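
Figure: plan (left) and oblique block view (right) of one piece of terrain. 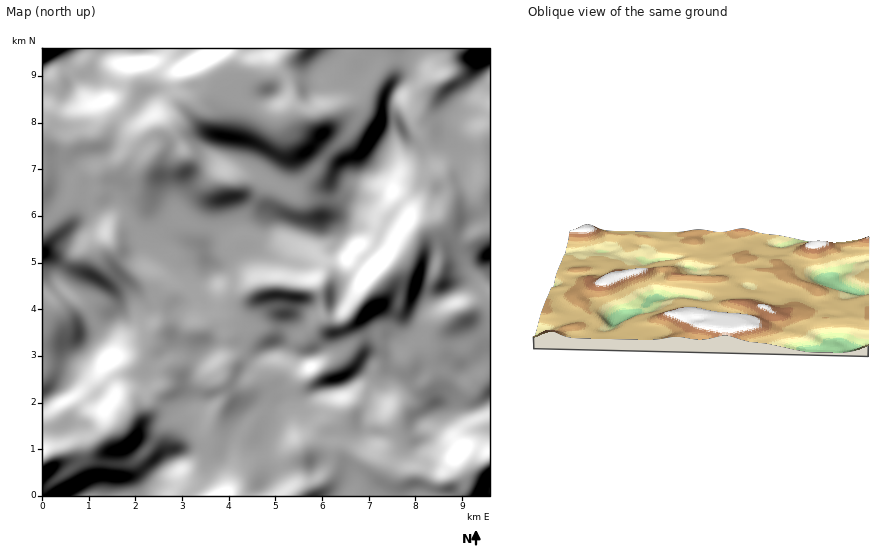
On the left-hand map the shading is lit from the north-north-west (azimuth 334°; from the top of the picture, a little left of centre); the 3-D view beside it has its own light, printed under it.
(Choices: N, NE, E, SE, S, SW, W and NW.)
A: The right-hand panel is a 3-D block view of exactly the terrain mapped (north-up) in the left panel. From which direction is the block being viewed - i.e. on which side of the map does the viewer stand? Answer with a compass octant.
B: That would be N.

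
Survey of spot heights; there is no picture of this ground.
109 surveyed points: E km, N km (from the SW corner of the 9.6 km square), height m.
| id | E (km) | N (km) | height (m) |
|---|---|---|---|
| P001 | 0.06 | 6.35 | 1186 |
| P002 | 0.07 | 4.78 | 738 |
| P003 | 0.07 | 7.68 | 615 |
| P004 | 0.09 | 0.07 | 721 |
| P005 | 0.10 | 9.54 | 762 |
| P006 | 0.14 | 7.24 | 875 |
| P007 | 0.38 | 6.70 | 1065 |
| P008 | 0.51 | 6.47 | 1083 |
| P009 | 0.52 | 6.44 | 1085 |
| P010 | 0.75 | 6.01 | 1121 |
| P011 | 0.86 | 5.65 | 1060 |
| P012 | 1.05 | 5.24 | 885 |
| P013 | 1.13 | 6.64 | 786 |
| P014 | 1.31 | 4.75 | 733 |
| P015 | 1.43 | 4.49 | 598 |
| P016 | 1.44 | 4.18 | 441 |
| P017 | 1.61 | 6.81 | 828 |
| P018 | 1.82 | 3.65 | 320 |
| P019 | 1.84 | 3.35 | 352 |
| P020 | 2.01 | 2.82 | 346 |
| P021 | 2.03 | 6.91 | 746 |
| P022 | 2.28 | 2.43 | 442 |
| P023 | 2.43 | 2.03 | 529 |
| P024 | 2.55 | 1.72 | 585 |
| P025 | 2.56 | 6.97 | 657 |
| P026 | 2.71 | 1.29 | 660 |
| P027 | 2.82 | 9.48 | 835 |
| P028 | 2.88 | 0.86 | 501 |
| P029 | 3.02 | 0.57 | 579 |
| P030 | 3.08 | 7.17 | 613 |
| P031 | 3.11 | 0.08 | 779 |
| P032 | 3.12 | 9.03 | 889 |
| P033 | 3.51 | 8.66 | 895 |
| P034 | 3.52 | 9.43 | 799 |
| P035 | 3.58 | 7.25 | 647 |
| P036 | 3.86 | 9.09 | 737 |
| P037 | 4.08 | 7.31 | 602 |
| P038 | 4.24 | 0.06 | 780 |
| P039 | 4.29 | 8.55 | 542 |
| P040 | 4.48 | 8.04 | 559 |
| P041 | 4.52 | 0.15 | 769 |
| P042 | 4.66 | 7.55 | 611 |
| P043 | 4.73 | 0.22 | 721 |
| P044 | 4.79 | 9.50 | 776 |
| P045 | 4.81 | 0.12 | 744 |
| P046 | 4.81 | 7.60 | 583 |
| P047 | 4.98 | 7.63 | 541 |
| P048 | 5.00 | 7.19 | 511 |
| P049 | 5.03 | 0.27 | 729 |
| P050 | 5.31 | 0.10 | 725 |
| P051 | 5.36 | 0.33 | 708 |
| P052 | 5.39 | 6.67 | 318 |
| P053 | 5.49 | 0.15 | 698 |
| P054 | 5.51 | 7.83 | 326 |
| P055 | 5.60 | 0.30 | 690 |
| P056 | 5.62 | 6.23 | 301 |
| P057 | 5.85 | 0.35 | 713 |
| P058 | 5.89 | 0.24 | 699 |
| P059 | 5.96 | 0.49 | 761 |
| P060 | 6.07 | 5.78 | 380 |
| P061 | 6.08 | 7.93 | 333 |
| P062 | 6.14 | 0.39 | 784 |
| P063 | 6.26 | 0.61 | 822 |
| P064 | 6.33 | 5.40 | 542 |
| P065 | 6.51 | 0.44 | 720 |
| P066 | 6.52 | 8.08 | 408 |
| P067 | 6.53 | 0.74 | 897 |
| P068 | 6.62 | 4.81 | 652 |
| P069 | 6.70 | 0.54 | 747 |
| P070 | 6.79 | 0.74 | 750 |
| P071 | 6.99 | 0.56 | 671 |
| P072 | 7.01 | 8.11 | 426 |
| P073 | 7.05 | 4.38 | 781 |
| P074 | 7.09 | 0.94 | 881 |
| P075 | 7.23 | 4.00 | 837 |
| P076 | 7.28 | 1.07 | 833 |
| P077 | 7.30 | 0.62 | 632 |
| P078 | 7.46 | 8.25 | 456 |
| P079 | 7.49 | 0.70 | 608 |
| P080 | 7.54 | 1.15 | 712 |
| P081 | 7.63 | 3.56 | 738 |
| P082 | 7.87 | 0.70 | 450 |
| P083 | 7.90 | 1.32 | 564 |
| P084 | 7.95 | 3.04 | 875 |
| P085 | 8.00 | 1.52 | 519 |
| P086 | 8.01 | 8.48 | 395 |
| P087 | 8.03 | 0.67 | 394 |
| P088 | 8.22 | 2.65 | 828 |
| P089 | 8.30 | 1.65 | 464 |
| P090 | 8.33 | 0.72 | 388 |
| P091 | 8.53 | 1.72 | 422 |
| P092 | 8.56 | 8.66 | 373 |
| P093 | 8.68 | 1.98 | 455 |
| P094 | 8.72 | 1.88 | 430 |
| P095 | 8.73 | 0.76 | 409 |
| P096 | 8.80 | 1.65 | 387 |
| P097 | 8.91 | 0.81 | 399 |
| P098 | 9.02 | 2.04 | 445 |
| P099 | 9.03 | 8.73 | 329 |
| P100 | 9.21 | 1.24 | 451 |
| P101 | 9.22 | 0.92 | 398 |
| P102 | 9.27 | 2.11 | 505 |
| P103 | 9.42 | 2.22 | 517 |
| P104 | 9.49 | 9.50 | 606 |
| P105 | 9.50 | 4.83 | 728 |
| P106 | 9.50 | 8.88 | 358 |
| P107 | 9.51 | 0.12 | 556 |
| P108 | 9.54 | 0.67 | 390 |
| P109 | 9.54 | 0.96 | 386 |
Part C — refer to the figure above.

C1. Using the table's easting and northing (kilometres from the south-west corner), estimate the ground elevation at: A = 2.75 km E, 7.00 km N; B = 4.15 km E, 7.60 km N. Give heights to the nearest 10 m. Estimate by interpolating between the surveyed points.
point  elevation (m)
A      630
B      630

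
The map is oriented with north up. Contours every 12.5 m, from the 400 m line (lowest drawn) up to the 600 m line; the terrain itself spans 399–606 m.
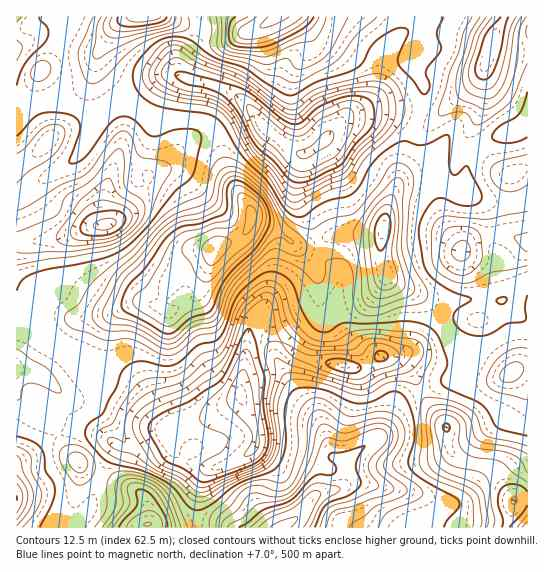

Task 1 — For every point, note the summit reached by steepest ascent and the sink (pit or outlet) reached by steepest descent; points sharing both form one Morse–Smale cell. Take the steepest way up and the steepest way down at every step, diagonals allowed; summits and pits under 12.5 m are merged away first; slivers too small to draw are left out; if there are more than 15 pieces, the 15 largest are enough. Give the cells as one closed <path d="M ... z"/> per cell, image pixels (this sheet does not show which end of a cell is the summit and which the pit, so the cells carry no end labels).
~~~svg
<path d="M253 221l-4 2-6 12-28 14-14 41-7 9-24 13-4 0-15-8-17-1-28 13-11 5-6 6-4 14-9 14 25 22 21 6 9 5 10 10 12 19 9 8 9 4-2 9 6 15 7 6 23 9 10 0 12-4 22-11 7-10-1-14-15-35 8-61 4-10 7-7 5 11 18 16 13-15 20-13 4-4 1-6-3-30-14-22-21-18z"/><path d="M202 120l-5 1-5 16-27 31-16 8-19-4-15 0-4 3-7 19 0 19 3 10-4 2-13 2-27 10-14 0-6-6-16-33-5-5-6 5 1 123 25 11 33 24 10-15 4-14 6-6 39-18 12 0 12 4 11-26 11-18 9-8 10-4 14 0 9-7 13-4 10-7 6-11 0-12-24-39-7-32-4-9-7-7z"/><path d="M422 16l-221 0 0 17-20 28 0 14-11 0-5 2-26 32 15 10 43 1 4-34 2-3 8 1 30 15 30 34 23 18 9 4 16-10 28-30 18-10 8-8 4-10 6-34 19-20 9-4 12 0 1-11z"/><path d="M421 392l-18 9-20 32-36 28 0 16-6 11-23 5-25 28-12 6 224 1 7-17 3-10-2-3-20-30-32-8-9-6-4-9-1-18z"/><path d="M259 316l-7 7-4 10-3 29-5 25 1 11 14 31 1 14-7 10-22 11-16 4-7 6-7 27 0 21 2 6 82 0 12-7 12-12 9-13 8-4 16-3 7-7 2-20-15-8-7-21-8-16-18-20-23-38 0-8 5-9-17-15z"/><path d="M398 113l-36 0-15 3-28 29-16 10-6 22-1 17 7 16 8 11 7 20 16-6 45 0 4-4 4-21 12-29 8-38 9-21-5-5z"/><path d="M527 16l-22 0-14 28-32-9-34-6-4 14-9 14 3 14 9 15-1 17-6 15 0 3 5 2 9 0 4-3 20-21 21-17 8-12 0 33-27 52-2 19-7 13 0 3 6 3 14 1-3-19 2-12 2-6 12-12 16-9 17-4 14-10z"/><path d="M206 83l-3 0-2 3-4 33 12 4 7 7 4 9 7 32 24 39 0 11 31 14 15 10 20-2 0-5-6-17-8-11-7-16 1-17 6-23-5-1-27-20-30-34-19-11z"/><path d="M382 232l-3 3-45 0-15 7 6 17 15 16 0 10-4 14 1 18 8 17 18 24-4 9 22-11 13 0 15-4 36-23-12-19-11-13-27-13-10-9-5-22z"/><path d="M282 343l-6 8 1 11 22 35 18 20 8 16 7 21 13 7 30-21 12-13 12-21 22-15-13-25-10-7-17-3-19 11-11 1-49-11z"/><path d="M527 368l-10 1-16 10-15 4-41-2-24 12 26 34 1 18 4 9 9 6 32 8 21 32 14-2z"/><path d="M425 179l-15 0-8 2-10 14-8 26-4 26 5 28 6 6 40 18 52 0 1-9-4-12-16-20-5-15-14-20-2-21 4-12z"/><path d="M97 56l-5 22 0 17 4 14 0 10-9 23-7 11-10 10-36 21-11 10 8 11 12 26 6 6 14 0 27-10 17-4-3-10 1-24 22-60 12-20-10-8-24-24-6-10z"/><path d="M447 189l-4 13 2 21 14 20 5 15 16 20 3 5 1 15 17 3 12-5 14 1 1-98-15 4-14 0-29-8-16-2z"/><path d="M75 356l-14 15-14 8 9 10 0 6-9 14-8 4 14 12 5 10 12-4 16 0 17 5 19 12 7 0 21-13 15-3 6-3-9-4-9-8-12-19-10-10-9-5-21-6z"/>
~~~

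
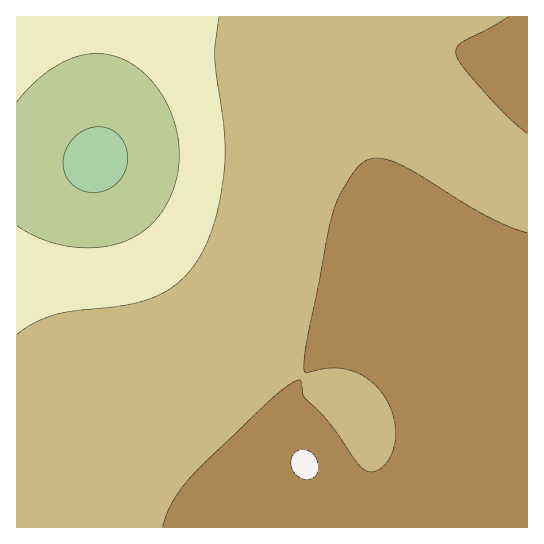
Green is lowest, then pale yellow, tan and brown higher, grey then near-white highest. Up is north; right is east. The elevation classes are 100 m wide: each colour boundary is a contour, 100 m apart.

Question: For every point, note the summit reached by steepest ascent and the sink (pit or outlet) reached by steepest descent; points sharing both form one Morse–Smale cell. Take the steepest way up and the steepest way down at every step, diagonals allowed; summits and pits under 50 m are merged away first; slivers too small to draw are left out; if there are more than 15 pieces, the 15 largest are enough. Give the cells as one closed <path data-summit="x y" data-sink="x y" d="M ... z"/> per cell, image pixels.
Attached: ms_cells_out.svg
<path data-summit="305 463" data-sink="97 161" d="M527 16l-511 1 1 511 308 0-9-35-16-40-5-24-3-31 13-27 20-20 25-15 19-5 30 1 16 8 16 17 12 30 5 40-3 35-8 28-20 37 111 0z"/><path data-summit="305 463" data-sink="362 423" d="M393 331l-31 1-28 12-25 22-16 27-1 14 5 35 4 15 10 20 10 41 5 10 91 0 20-38 8-28 3-27-5-48-7-20-8-14-17-16z"/>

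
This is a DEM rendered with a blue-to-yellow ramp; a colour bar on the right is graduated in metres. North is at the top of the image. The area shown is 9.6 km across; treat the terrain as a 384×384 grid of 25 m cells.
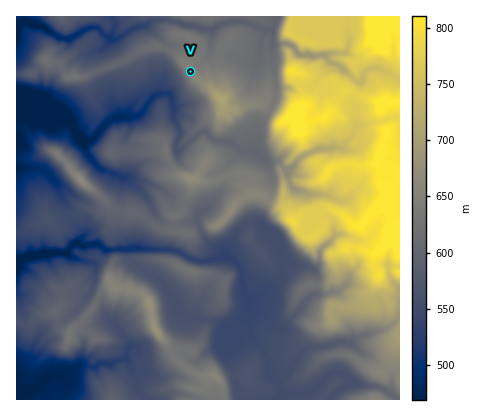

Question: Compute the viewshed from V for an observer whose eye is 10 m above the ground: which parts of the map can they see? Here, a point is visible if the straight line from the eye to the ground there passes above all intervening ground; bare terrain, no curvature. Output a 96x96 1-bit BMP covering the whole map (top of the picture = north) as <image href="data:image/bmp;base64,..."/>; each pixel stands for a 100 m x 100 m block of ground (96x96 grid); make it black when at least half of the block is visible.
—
<image width="96" height="96" href="data:image/bmp;base64,Qk2+BAAAAAAAAD4AAAAoAAAAYAAAAGAAAAABAAEAAAAAAIAEAAATCwAAEwsAAAIAAAAAAAAA////AAAAAAAAAAAAAAAAAAAAAAAAAAAAAAAAAAAAAAAAAAAAAAAAAAAAAAAAAAAAAAAAAAAAAAAAAAAAAAAQAAAAAAAAAAAAAAAwAAAAAAAAAAAAAABgAAAAAAAAAAAAAAAAAAAAAAAAAAAAAAAAAAAAAAAAAAAAAAAAAAAAAAAAAAAAAAAAAAAAAAAAAAAAAAAAAAAAAAAAAAAAAAAAAAAAAAAAAAAAAAAAAAAAAAAAAAAAAAAAAAAAAAAABgAABAAAAAAAAAAABgAACAAAAAAAAAAAHgAAGAAAAAAAAAAAPwAAMAAAAAAYAADAPwAAMAAAAAAEAAAAP4AAMAAAAAAAAAACD8AAMAAAAAAAAAAH58AAMAAAAAAAAAAB/+AAcAAAAAAAAAABP+AAcAAAAAAAAAABP+AA4AAAAAAAAAACH+AB4AAAAAAAAAAAP+AHwAAAAAAAAAAAf+D/gAAAAAAAAAAAf+H/AAAAAAAAAAAAD8H+AAAAAAAAAAAAB8f8AAAAAAAAAAAAAAf4AAAAAAAAAAAAAAPwAAAAAAAAAAAAAAHAAAAAAAAAAAAAAADAAAAAAAAAAAAAAAAAAAAAAAAAAAAAAAAAAAAAAAAAAAAAAAAAAAAAAAAAAAAAAAAAAAAAAAAAAAAAAAAAAAAAAAAAAAAAAAAAAAAAAAAAAAAAAAAAAAAAAAAAAAAAAAAAAABAAAAAAAAAAAAAAAAwAAgAAAAAAAAAgAAYADwAAAAAAAAfAAAYAD4AAAAAAAD/AAAMAHgAAAAAAAH+AAAOADAAAAAAAAP+AAAPAAAAAAAAAAf8AAAHgAAAAAAAAA+AAAAD4AAAAAAAAB8AAAAB4AAAAAAAAHwAAAADwAAAAAAAAPgAAAABgAAAAAAAAOAAABwQAAAAAAAAA8AAD/weAAAAAAAAA8AAB/wOAAAAAAAAB4AAA/4EAAAAAAAAD4AAA/8AAAAAAAAAH4AAA/+YAAAAAAAAP4Hjg//wAAAAAAAAf4H/Hz/gAAAAAAAB/4P4D5/gAAAAAAAD/gHwH8+AAAAAAAAD/AH//+cAAAAAAAAf/DH//7AAAAAAAAA/GBn//5gAAIAAAAD0AB////zAAMAAAADAAB////7gAOAAAAAAAA/////gAPAAAAAAAA/j///gAHgAAAAAAA/zv//gAHwAAAAAAB+///jgADwAAAAAAB///9DAADwAAAAAAD////DAAD8AAAAAAD////D4AD8AAAAAAH////H4AD4AAAAAAP////O4AD4AAAAAA/////u4AHgAAAAAA/////+wA3gAAAAAA////78wA3gAAAAAE4///z98B3gAAAAA2QH//n/8P/gAAAAB/wB//v/3//gAAAAB/gAP/P/3/vgAAAAA7wAH/n//9vAAAAAA84AB/n//9vAAAAAA8YAAfP5/9mPgAAAAwEAAB/x/8n8AAcABgAAAB/A/8n4AAIAACAAAAcA/wHAAAIAADAAAAAAQAHAAAIAAPwAAAAAAAfAAAAAAP8AAAAHwBngAAAAAH/gHgA/+DjgAAAA="/>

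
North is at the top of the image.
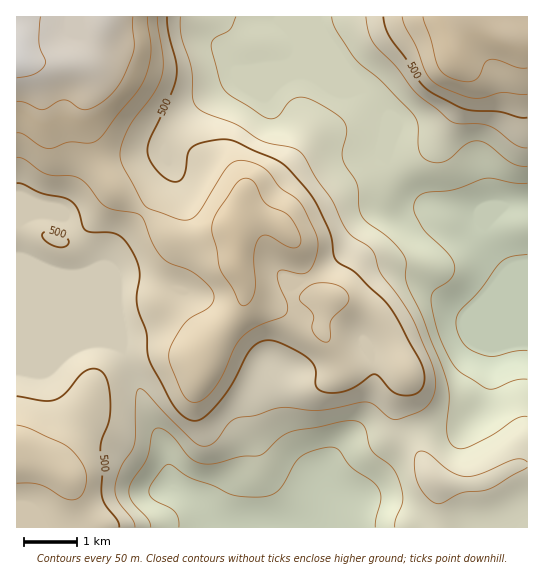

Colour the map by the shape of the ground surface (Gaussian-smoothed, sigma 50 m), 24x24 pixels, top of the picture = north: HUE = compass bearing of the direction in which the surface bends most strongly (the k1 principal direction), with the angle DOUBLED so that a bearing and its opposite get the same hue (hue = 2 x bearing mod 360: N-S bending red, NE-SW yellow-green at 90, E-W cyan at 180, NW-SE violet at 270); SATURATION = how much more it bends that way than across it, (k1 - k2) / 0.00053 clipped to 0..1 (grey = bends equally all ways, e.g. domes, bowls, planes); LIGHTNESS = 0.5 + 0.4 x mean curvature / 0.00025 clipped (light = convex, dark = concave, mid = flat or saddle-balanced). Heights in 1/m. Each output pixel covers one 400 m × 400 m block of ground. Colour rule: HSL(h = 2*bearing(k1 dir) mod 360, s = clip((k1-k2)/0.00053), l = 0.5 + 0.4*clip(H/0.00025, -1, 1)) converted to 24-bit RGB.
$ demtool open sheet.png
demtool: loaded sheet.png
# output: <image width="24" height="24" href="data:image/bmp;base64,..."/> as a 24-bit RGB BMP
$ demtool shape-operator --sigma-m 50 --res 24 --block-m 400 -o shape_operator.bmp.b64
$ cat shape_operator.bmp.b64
<image width="24" height="24" href="data:image/bmp;base64,Qk32BgAAAAAAADYAAAAoAAAAGAAAABgAAAABABgAAAAAAMAGAAATCwAAEwsAAAAAAAAAAAAAf3x9jFhek4BJZeGH0vnunpf+kCP/qFLJdlCMiGFZf3dLeXtHb4pUaolscnyBb3mGKEaNfqTK1G6H0bpIg4dLbGpGZoRNan5oYV0xc05EydiQbv5YYYoHKSIKIx8QgTc0dS8yjV9OoWNmgahpUbF9Y4qMbWx8eWpgNENHQU4qwTAk5emgXGDBg3C+eaxnRmtGbYrHcsDb0erc38jAuCmcmD9TFFxdUxBAtWYRNpsjWJFsvseaV5x4UWlsaldwlENsc0dUNmxhesyj0/jbTl3zpnHk35njpHrPiaK8fbC/rLmIz1VGkily2dq2CwZ/KgAz9vTVjdXQOp2fpsBwi1xVVlM9MVo7PDuMxILIbbu5WP2Xr+lyHiM3ZVOAvHmxxpOolpm8gF6YtElLwz5MiYGvwtGTLAAzexNLz/+uS7Cbg1Ohpp1viUhkk0dPXnw3DTQdOYA/x9yEXLkqwb4pK1JNLXBaVXF/1MStlXZujkuTuFSEvpeIn7qQpCieIwAz4q3L+v/MGHpFOWqJt4Ctqj7AxGeyvXR5OoJXEVpI48A+v8AZGO0IQHKKL3BuO25grc9Og3JTaT1qpGaM1bypurWQOQZIPBFpos+g+OTTd9KXB1loYmqfWFfJp3/n88j12s7rAFvNq3/N6/HapP7jAE3PWmvVMU/EtLysf3FRSXZQPZNrzsWszl+VQABjT13FnNa66+XJ9dHOFE1rMmlsZEI6PTEdzNgusuOzMBDPaJ/J3PnStejrAg5eeT5zOVdjnbBdgIB/f4B/V4JYdIwwj0U/Nh5/W8W8nL68z62t96ampypREyAgYC8rVbXAwvfIO8NrRRxTcuNm4v/MpDo5IgUuYS4za3dJc4M5gIB/gIB/gH9/gH9/eHOAYiV3WLY+Nq1OeKuE8m+x/4y9JE/nV8n0bMLP2cJ6dSUzM5iVtvm91/TDYBFYHAopenh/f4B/f4B/f3+AgH9/gH9/gH9/V1B/XUC3udGzSqt2SFMvZBwi/dKratbYNk2keGOVxI2hr7zkhvD7xvHPuS09TgAsTFkuPn1ffoB/f4B/gH9/gH9+gYByf4B9U057N4mI2Jo9d0ksViQ+iTpM5f/MR8DLPyBaS54zbui3srTYZ7NIqVwcUAYfrDKCkMPBOIGbV4B8f4B/c0Y5jkUplMU9O4FAXDVdXENgw5VihLWsMGS6aYfG9P/MQg49YxEkl/9pAJMtenwywk5Tkl67W0fepLXcsY7NiECpYFl4cXlOQlnPs9biqYPOuUWKOztSSXB8qNi5osLaWBfOfMZq+fW8WgCEvvPt1fblWXTXG4Osj6zDtFy9ezRrk2hBfklCk1KVp1evrHmfYJODj5BUZC9R2CFUpV1LKe+mdeesSZq2LwuW8NnY1YuAP2/g1fblt8eYhVaMUDliRTMabUIZbWdFkXpxk3ZrUlt2XIGVjMK9bDYrc0sTPDwgVJmX2PPbavXxX7aqXTdsGzRLypBo7r2rW+OHTsVuy52Rji6frDSSfz2FsINvWmU5Y04lkIEtVWc3X1spfHkOTSBczciUOJa6S92sxvvCUmGOZkdbVS9PQHlnLZN45/LZ5d3uTEa1qXI/VSpNh0Ztj16ZsXSjzEzImnmwjrajT1OtpC6jzIVeIjSIu9ymU2OOa9FNn+kgOUUwTjdYVmyObKiqKN6gf/94sVGm4jCm2jFibj5lcGFob3R6dG2GlGerwYequqN0QCVMeC5s3s2rLUWotM2Tdk+Jr811t8RXQF5OLHFmPL2pa8LDgdm7uc9lJxMWYywezUtCqmenfG6TcnaEb3eAZFB6sz5b80srNxspO4trwN2pNY2ZnLx/YlGu06+jyppwWntPKYtJGIZBKJ4/Yoo7hDAeXic7cHlYladwk2t8kmiJjHaBeE1qShIiUSoK1FUJxadSHrh8mMRGSaRlc5NUQ2hPurdt1amzw6C+brGlMK2IL4llUzY+dEJGf3FvYopslZFlgGFgf3tzhltsYxZVlQJs232DjNmh1vXnLEzin4yzpbvZgXHVf4LPmMW/lIir1bOijMu8Z6zZKiikWTN2fm5pfIBwe4F3gYB5gH9/glVxcyQ+ShlENm6+3+Ds2vHjjdTVZBx1uat0qqSCWWV8iG2UsndrmZFb3ua7neW4LDWBQxRKaUVwfX+SgIaXdIuVfX2AgG5+ey98vi6/bWC7QMG4g8tz6fC7liR2ckq+pM3RpH1ebG2CaGp9pmd+zc+apOtnvs80GwwnTix3YIWWZol1gohogm11gH+AcUmLWUihXUC1qZfAgX28jdSSyr6AbWKwd7K6dXii"/>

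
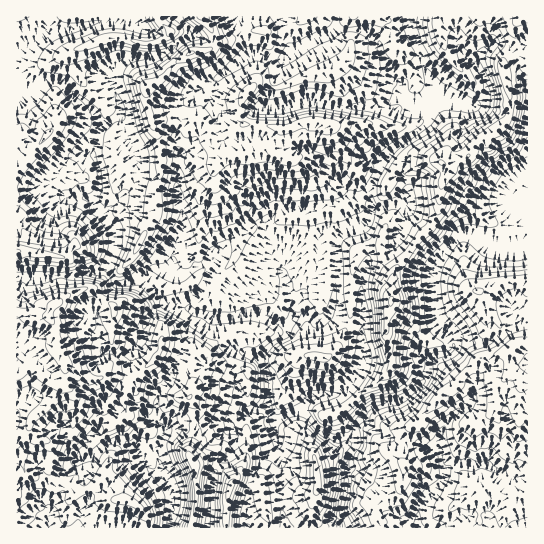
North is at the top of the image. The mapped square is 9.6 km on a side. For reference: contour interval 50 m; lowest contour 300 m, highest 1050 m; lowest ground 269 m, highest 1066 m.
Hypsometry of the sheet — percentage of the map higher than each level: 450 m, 96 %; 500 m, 88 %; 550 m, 75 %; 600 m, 65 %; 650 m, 54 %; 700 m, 42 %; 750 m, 28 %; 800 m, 19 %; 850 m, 10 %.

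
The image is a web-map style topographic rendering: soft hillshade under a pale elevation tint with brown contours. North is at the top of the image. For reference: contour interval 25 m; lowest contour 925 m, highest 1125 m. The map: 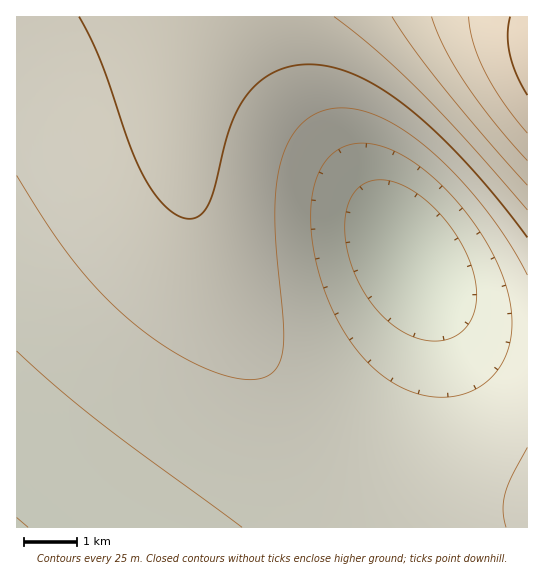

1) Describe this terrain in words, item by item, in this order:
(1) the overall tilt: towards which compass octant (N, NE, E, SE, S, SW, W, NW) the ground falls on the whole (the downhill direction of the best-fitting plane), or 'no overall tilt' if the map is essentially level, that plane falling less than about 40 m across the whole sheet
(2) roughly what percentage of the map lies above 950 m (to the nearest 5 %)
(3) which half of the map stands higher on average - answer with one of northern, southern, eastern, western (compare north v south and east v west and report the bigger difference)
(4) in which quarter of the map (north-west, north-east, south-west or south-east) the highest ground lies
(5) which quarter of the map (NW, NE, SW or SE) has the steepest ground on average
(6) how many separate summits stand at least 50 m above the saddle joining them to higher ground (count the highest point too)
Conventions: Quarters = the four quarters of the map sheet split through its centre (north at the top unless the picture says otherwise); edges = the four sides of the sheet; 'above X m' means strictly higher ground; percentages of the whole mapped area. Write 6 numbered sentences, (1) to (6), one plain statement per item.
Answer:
(1) Overall the map slopes down towards the south.
(2) Roughly 80 % of the ground is higher than 950 m.
(3) Taken as a whole, the northern half is higher than the southern.
(4) The highest ground is in the north-east quarter.
(5) The north-east quarter is the steepest part of the map.
(6) There is 1 summit with 50 m or more of prominence.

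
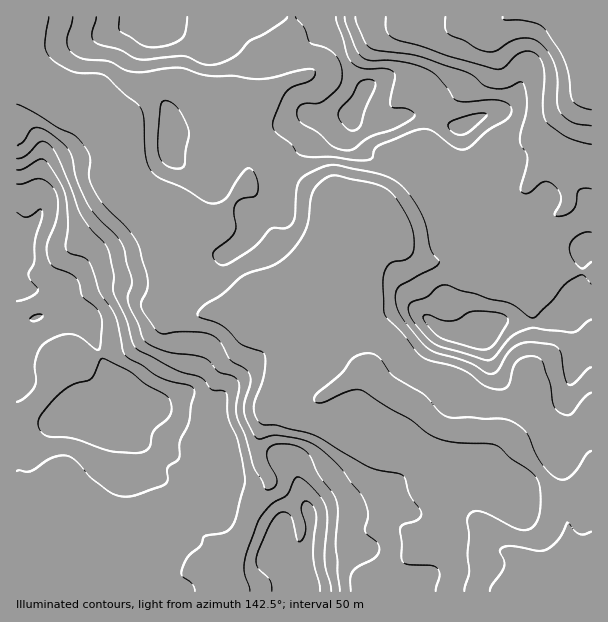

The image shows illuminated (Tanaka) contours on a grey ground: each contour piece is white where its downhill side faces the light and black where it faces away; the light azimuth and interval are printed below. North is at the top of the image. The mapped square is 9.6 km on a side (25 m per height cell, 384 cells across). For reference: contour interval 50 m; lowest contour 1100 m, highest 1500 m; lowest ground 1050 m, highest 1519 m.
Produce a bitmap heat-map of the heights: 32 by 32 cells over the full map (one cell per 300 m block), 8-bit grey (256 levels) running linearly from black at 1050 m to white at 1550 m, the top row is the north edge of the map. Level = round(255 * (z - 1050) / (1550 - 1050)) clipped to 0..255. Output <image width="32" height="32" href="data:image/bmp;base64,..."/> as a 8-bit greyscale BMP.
<image width="32" height="32" href="data:image/bmp;base64,Qk02CAAAAAAAADYEAAAoAAAAIAAAACAAAAABAAgAAAAAAAAEAAATCwAAEwsAAAABAAAAAAAAAAAAAAEBAQACAgIAAwMDAAQEBAAFBQUABgYGAAcHBwAICAgACQkJAAoKCgALCwsADAwMAA0NDQAODg4ADw8PABAQEAAREREAEhISABMTEwAUFBQAFRUVABYWFgAXFxcAGBgYABkZGQAaGhoAGxsbABwcHAAdHR0AHh4eAB8fHwAgICAAISEhACIiIgAjIyMAJCQkACUlJQAmJiYAJycnACgoKAApKSkAKioqACsrKwAsLCwALS0tAC4uLgAvLy8AMDAwADExMQAyMjIAMzMzADQ0NAA1NTUANjY2ADc3NwA4ODgAOTk5ADo6OgA7OzsAPDw8AD09PQA+Pj4APz8/AEBAQABBQUEAQkJCAENDQwBEREQARUVFAEZGRgBHR0cASEhIAElJSQBKSkoAS0tLAExMTABNTU0ATk5OAE9PTwBQUFAAUVFRAFJSUgBTU1MAVFRUAFVVVQBWVlYAV1dXAFhYWABZWVkAWlpaAFtbWwBcXFwAXV1dAF5eXgBfX18AYGBgAGFhYQBiYmIAY2NjAGRkZABlZWUAZmZmAGdnZwBoaGgAaWlpAGpqagBra2sAbGxsAG1tbQBubm4Ab29vAHBwcABxcXEAcnJyAHNzcwB0dHQAdXV1AHZ2dgB3d3cAeHh4AHl5eQB6enoAe3t7AHx8fAB9fX0Afn5+AH9/fwCAgIAAgYGBAIKCggCDg4MAhISEAIWFhQCGhoYAh4eHAIiIiACJiYkAioqKAIuLiwCMjIwAjY2NAI6OjgCPj48AkJCQAJGRkQCSkpIAk5OTAJSUlACVlZUAlpaWAJeXlwCYmJgAmZmZAJqamgCbm5sAnJycAJ2dnQCenp4An5+fAKCgoAChoaEAoqKiAKOjowCkpKQApaWlAKampgCnp6cAqKioAKmpqQCqqqoAq6urAKysrACtra0Arq6uAK+vrwCwsLAAsbGxALKysgCzs7MAtLS0ALW1tQC2trYAt7e3ALi4uAC5ubkAurq6ALu7uwC8vLwAvb29AL6+vgC/v78AwMDAAMHBwQDCwsIAw8PDAMTExADFxcUAxsbGAMfHxwDIyMgAycnJAMrKygDLy8sAzMzMAM3NzQDOzs4Az8/PANDQ0ADR0dEA0tLSANPT0wDU1NQA1dXVANbW1gDX19cA2NjYANnZ2QDa2toA29vbANzc3ADd3d0A3t7eAN/f3wDg4OAA4eHhAOLi4gDj4+MA5OTkAOXl5QDm5uYA5+fnAOjo6ADp6ekA6urqAOvr6wDs7OwA7e3tAO7u7gDv7+8A8PDwAPHx8QDy8vIA8/PzAPT09AD19fUA9vb2APf39wD4+PgA+fn5APr6+gD7+/sA/Pz8AP39/QD+/v4A////AKGhoaGipKOem5qUkpWluMG7lWpYVFRSSz0qGxEODQcCoaGjoZ6hp6SemJOQlrO+vLONcGNYTkxLPy0gFQ8OCQOho6SfnZ+joZyal5KTr761sIt0bV5MRUU+Kx4aHBsRDqGkpJ+cnJybmpqbm5KhurOxjnBlWExIQjwsKC8yJxoaoqajn6Gjop+en6GjlJCqsLGOcmZXUExGPDQ4PjwqHBympKCiq7S1r6qlo6KZhYyioIJuX1VQRkA8PD8+PCslIbCqo6u4wsO7squlopyAhJaJdGJTT0xFQT8+PTk2MTUstreyuMPJycO4rKOmmHmMkXtjT0ZAQEE+PTw6MzA5PjS7x8nN09bXzL+spKuNaW9pWEU+PDg3NjMyMTEwMzlAPcPP2t7e39vSybWmo3hPRj45Njc3NTQyMTIyMjQ4P0dCycnT19nf2tLMuqSdckc6NTMzNDQzMjIzNDg9Pz9GVkrQyMnN0NvXyLuxnZB5UTs3NDMzMjIzNDU4RFJKREphW9LIx8fMz7+rmpCHeGdUQDo4NjMyMzc/RVBkblJGUGhs18vHx8u/oIh7enloUktDPjw5NjQ1P1l1hpWQaVlebXLf2dHRz7mRbmNkYVNCPj47Ojo6Oj9Tfpyiq6eLe32AfOTk39jNrn9dVFJMRTw6Ojo6OjtATW6Qk5Wbmo59hoyF5+Tez7qZeF1WWFJLQDs6Ojo6OjxQb3yEhoF5dXB2hYTn3tXHsJd8YVVbW1tORD87Ojo6PE5eanRxamlrcHB6gOvWvrWpknRdVF1iZ2NaUEM6Ojo7Rk1XZ2dnZ2lybXiC7Ne5qp6Ha1hUWV5kaWZfUj46Ojo/RlhrZ2dnaG1seYPn4cCjiG9bVFRUVV5oaGhhRTo6O0BIXmlnZ2dpa2hsdeLiw5RxW1RUVFZhZGdna2VJOzs/RVFoaGdoZ2hoaWVq0tW1gmFUVFZeanFrZWduaFFCQkdQZWtnamtoaGZnZGW1vJ53XVRVZ3t8dW5oanV1al5ka3FwaGdubmpqZWJiXZKkjXFbVFZyhn94c21we4CFjZSIeG1obXx3bGhlYFxXfIZvYFZUV3OHgHp3dXiAiZWjrqKVhnmEmI54bGBWSD5tY1hYWVdbc4R8d3Z2eIGVoKu4rp6blI6Sl5F8YUgxJF9YWFhZYGl3fHd2d3Z2eoyRnLC1n5aRh355eXNiRiQTXVhaXmBsdnh3eHx+foB+foGNo66kkop/c2ZbYGFHIg5cXWx5foWSlZCRnZqOjI6Lh5CYhYJ7cWFTSEFNWEAaC1tkeIqYoq23tKuop56SjI+aootmWFBJPzcxLDU7Jw8JWmN1iJyuu8HBsqelpaWalaWmelpNRT02LyogHx4VCgk="/>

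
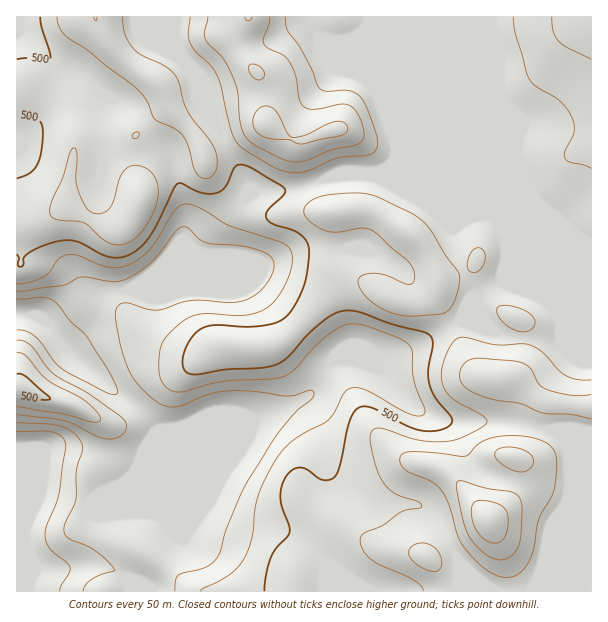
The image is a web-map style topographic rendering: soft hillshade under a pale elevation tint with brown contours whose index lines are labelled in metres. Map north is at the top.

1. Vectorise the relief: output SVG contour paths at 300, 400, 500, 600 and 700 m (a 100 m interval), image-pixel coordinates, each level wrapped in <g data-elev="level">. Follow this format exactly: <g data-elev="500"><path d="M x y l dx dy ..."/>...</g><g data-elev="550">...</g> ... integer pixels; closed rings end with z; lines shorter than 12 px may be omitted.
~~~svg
<g data-elev="300"><path d="M17 431l36 1 9 5 3 6-6 51-12 31-2 9 1 8 4 6 17 15 3 4-1 6-8 12-1 6"/></g><g data-elev="400"><path d="M17 415l46 5 12 5 21 11 11 3 12-2 6-5 2-4-2-6-5-6-33-23-32-18-8-8-16-22-7-4-7-1"/><path d="M17 291l46-6 18-8 30 5 14-2 13-8 12-9 10-11 16-21 7-4 5 1 11 11 7 4 45 5 15 5 7 7 0 10-5 12-11 12-12 6-15 3-39-2-35 9-9-1-22-6-6 2-3 5 0 10 4 24 10 28 5 9 9 10 11 9 8 5 8 2 8-1 28-11 20-4 27 0 33 5 9-1 13-5 3 1 2 2-3 6-15 13-17 20-32 50-19 43-7 26-4 7-11 9-27 8-3 4-1 12"/></g><g data-elev="500"><path d="M17 396l24 4 9-1-1-3-23-20-5-2-4 0"/><path d="M17 254l2 4-1 8 3 1 3-3 0-7 8-6 19-8 17-3 12 2 28 15 11 1 9-3 12-7 10-12 27-52 5-1 21 10 13 0 5-2 5-5 9-19 4-2 4 0 12 5 25 15 5 4-2 6-14 14-3 7 4 6 26 10 6 4 5 6 2 13-4 27-5 14-8 13-6 8-7 4-10 4-15 2-42-2-13 5-9 9-6 14-1 12 3 7 5 2 7 0 27-4 38-2 13-3 12-8 18-21 15-13 12-9 11-3 16 1 32 12 31 8 8 4 2 8-5 25 1 15 6 14 16 19 1 6-5 4-6 3-18 1-15-5-37-19-9 0-6 3-7 13-9 41-5 13-6 3-6 0-17-11-7-1-8 3-7 9-3 11 0 9 8 25 1 6-2 5-12 12-5 9-5 16-2 18"/><path d="M17 116l21 3 4 6 1 7-2 21-4 12-7 8-13 5"/><path d="M40 17l2 10 8 24 0 8-3 2-18-3-12 1"/></g><g data-elev="600"><path d="M499 576l10 1 9-3 7-7 6-10 8-38 12-22 4-11 2-25-2-8-3-5-6-5-10-4-14-3-15 0-13 1-11 4-18 15-48-4-9 0-6 2-2 7 4 8 6 4 22 9 11 10 7 15 8 30 8 12 17 18z"/><path d="M428 570l7 1 5-2 2-8-2-7-5-6-7-4-8-1-6 2-5 6 1 6 7 7z"/><path d="M591 395l-21 0-25-6-6-5-9-16-6-5-8-2-43-2-9 4-4 9 0 8 4 6 7 5 11 5 15 4 24 4 22 9 29 2 19 4"/><path d="M208 17l-4 15 1 6 3 6 15 15 9 16 6 17 3 36 4 7 6 7 30 16 15 4 10-1 24-11 24-5 6-2 4-6-1-9-5-14-7-8-10-2-29 5-6-1-4-4-3-7-3-21-6-14-6-6-16-8-4-4 0-6 5-14 1-7"/><path d="M552 17l1 15 5 9 8 6 25 12"/></g><g data-elev="700"><path d="M489 542l9 1 6-5 4-11-1-14-3-5-6-4-12-3-9 0-3 2-2 4 1 15 6 12z"/></g>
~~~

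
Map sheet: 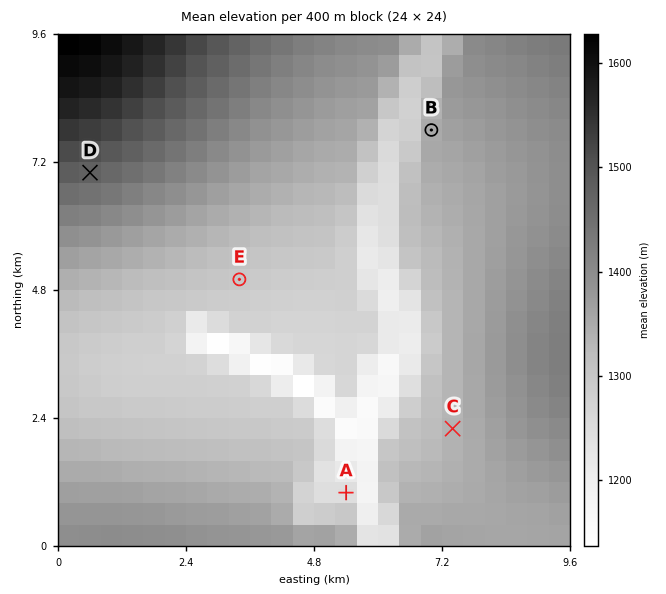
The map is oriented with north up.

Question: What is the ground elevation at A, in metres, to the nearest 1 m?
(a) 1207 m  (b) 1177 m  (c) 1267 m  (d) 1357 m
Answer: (c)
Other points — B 1360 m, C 1335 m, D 1476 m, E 1295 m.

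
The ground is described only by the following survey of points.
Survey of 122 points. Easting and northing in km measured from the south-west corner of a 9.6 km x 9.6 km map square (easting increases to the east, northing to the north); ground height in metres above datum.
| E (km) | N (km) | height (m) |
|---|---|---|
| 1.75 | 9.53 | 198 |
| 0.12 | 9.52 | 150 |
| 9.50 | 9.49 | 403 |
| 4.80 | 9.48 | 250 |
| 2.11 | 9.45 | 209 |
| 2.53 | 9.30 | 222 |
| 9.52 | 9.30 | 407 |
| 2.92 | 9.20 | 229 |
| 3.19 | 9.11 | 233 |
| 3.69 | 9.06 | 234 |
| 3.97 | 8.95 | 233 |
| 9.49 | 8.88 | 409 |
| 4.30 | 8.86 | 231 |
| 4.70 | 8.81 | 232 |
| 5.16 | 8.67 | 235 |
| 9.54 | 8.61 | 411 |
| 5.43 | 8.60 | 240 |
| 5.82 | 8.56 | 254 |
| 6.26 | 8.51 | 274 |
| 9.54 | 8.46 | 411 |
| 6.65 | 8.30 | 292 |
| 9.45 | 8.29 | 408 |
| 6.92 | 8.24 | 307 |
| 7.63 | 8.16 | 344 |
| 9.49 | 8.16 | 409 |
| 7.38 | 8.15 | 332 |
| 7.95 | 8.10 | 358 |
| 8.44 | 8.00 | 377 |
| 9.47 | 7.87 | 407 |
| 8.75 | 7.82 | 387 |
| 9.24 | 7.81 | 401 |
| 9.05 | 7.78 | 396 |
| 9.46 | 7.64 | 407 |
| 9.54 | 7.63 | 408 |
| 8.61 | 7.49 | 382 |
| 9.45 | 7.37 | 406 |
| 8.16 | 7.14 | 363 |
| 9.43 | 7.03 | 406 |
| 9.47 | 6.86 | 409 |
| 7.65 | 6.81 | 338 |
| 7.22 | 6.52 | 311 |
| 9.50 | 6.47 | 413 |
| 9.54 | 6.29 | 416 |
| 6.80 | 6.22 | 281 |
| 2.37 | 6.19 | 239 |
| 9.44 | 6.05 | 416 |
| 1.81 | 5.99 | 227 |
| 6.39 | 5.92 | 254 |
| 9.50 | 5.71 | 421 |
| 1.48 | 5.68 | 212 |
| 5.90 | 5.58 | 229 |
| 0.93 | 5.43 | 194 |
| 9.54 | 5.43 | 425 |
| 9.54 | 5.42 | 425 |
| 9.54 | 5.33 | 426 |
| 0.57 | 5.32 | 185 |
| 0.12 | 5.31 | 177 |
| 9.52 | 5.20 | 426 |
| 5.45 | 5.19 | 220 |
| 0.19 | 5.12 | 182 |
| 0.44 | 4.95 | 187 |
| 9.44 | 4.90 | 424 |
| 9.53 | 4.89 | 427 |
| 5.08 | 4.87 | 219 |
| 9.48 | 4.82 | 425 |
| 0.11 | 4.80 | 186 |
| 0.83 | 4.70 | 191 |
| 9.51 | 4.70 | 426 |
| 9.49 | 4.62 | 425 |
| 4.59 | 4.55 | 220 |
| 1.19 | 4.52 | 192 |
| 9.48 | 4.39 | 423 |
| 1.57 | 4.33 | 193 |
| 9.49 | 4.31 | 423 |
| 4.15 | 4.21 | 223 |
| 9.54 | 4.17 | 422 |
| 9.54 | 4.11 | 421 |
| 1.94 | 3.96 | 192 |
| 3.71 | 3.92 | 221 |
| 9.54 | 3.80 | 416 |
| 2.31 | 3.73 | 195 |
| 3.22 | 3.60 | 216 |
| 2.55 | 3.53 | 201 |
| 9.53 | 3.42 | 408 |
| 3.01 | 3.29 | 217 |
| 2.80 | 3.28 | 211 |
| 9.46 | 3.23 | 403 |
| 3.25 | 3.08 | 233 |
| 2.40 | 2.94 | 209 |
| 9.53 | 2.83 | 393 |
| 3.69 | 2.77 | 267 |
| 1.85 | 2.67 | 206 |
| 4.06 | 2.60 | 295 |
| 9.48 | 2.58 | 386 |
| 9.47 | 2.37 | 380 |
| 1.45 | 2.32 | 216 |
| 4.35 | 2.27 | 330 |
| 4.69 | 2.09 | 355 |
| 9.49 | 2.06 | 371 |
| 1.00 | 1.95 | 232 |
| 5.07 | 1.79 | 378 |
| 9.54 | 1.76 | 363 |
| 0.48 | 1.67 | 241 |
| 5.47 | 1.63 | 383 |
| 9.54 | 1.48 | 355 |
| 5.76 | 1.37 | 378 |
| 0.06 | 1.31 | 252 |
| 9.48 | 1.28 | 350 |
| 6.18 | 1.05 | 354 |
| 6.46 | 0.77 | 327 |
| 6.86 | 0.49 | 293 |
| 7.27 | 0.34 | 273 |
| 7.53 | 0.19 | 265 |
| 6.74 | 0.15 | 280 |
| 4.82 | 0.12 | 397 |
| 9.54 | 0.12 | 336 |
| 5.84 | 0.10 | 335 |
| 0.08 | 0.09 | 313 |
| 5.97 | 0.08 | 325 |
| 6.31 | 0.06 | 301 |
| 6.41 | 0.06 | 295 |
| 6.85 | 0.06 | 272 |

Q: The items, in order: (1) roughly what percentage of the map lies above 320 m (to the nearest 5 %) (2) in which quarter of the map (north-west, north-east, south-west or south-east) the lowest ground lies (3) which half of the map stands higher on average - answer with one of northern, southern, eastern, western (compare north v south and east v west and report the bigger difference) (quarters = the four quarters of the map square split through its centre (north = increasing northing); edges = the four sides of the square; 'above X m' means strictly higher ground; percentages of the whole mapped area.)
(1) Ground above 320 m makes up about 40 % of the sheet.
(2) The lowest point lies in the north-west quarter of the map.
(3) The eastern half stands higher on average than the western half.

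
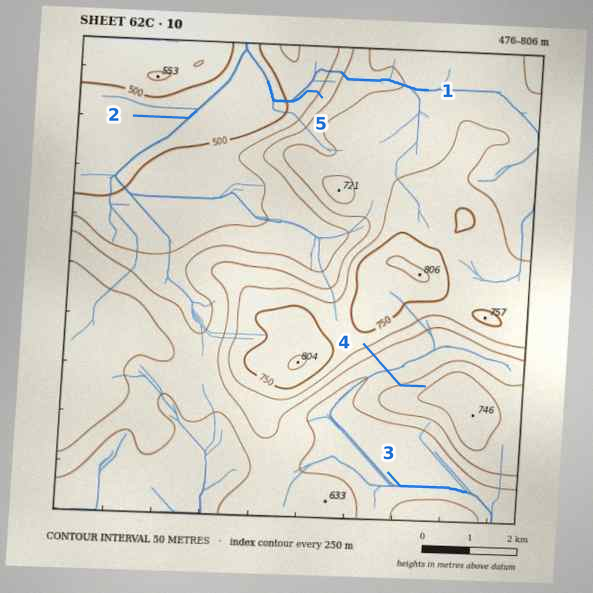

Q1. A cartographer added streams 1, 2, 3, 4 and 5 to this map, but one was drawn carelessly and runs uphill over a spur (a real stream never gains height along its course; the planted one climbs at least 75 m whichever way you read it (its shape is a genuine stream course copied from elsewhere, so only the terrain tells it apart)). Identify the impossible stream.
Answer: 4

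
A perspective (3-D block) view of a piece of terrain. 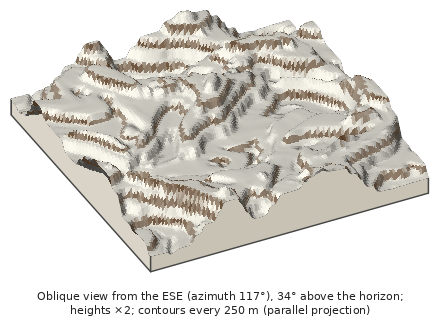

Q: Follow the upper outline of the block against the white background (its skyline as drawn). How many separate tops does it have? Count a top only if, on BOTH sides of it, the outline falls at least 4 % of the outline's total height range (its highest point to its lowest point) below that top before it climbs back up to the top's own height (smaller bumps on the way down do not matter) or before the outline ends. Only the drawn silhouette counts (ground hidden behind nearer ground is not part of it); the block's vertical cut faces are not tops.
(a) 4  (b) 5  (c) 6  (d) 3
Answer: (a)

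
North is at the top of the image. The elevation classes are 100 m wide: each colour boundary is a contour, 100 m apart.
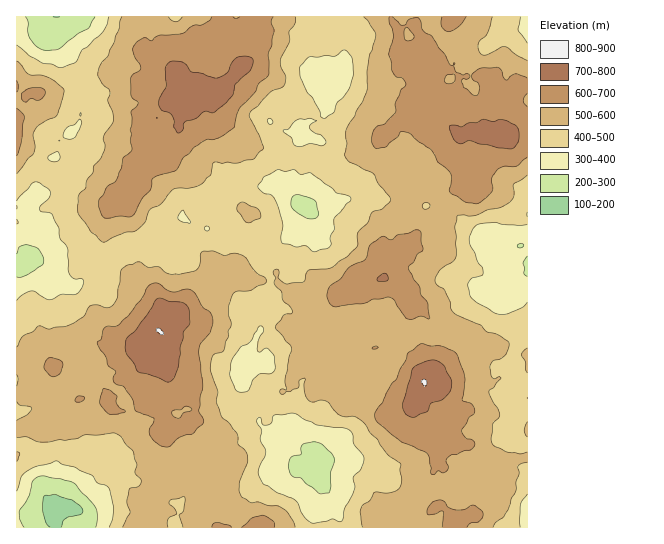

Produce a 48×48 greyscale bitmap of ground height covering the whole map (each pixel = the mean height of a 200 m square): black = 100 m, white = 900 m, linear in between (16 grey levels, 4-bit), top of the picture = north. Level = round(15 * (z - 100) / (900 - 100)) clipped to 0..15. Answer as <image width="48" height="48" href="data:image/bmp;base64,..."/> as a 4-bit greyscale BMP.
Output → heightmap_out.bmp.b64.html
<image width="48" height="48" href="data:image/bmp;base64,Qk32BAAAAAAAAHYAAAAoAAAAMAAAADAAAAABAAQAAAAAAIAEAAATCwAAEwsAABAAAAAAAAAAAAAAABEREQAiIiIAMzMzAERERABVVVUAZmZmAHd3dwCIiIgAmZmZAKqqqgC7u7sAzMzMAN3d3QDu7u4A////AEMhIjRWiYh4iZmZqph2ZmeImZmZqqmHZUMhIiRWeIiIiJmJmYdlVVeImZmZmqmYdUMhIjRWiIiHiImId3ZURFZ4iYiZmZmYdlQiM0VWeIiIiJmHdlVEREV3d4iJmImYh1QzRFZnd4iIiJmHZVRENFZ3d4mZmImZh2VVVWZ3eJmIiImHZUQ0NFVnd4iZmYiZh3dmZmd3eJmZiZmIZVRENEVneIiamZiIiHd3d3d3eJmZmZiHdVREREVniJmqqpmHd3iIiHd3iZqpmYiHZURERVZ3iaqqqpmHd4iIiIiImZqqqYh2ZlRVVmZ4mqqqqpiHd3iIiJmZmZqpqYd2ZmVmZ3iJq7u6qpmHd3iImZmpmqqqqYdmZmZ3d4iJqrzLqpmHd4iZmZmZmqqqqYdmZ3d4iIiJmrzMupiHd4iZmZmZqqq7qYdlZniIiIiImrzdypiHd4iamZmaq7zLqXZVVmiIiImIiazcupiHd4iamZmavM3LuXZVVWeIiImZmau7upiHd4iJmZmqvN3LqYdlVmeImZmZmZqqqZiId4iIiZmqvN3LqYh2ZniJmZmZmZmZmZiId3eIiJmqvM3cuph3ZniZmZmIiZmZmIh3d3d3d4iZq83cuph3ZniJmZiIiZmZmHdmZ3dmZ3iImrzMuph2ZneJmZmZmaqZh3ZVVmZmZnd4mau7qZh3d3iImqqpmqqYh2VUVVVVVWd3iaqZmJmId3iIiau7uqqYd2VUVURVVmd3iIiIiJmYh3d4iZq7u6mHdmZURDNEVmZ3iHd3eJmId3d3d4mqu6mYd2ZURDNEVmd3d3d2eIiHZnZmZniaqqmZh2VURERFZnd3d3Zmd3d3ZmZlVmeKqqqZh2VERFRVZ3iId3ZmZmZ2d2VVVmeJmZqZh2VFVVVVZ4iZiHZmZmd3d2VURWd4mZmZh3ZWZlVWZ4mqqXdmZmd4h2VDRWZ4iZiIiIh3ZlVmZ4mruYh2Z3d3dlQzRVZneJiIiZmYdmVWZ4mruph3d3d2ZlREVWZmeJmImqqZh3Zmd3iaqqmIiHdmZVVVVmZniZmZmqqZh3ZmZniJqqqZmHd2ZmZmZ3d4iZmZmqqpmIdmZneJqqqpmIiId3ZmZ3iJmZmZqqqqqZhmZneJmquqmZiIh3ZmZniZmZmau7u7uphmZneJmru7qZmZh2ZVZniZqZmqu7zMy5h2Zmd4mru7uqqZdmZWZniZqqq7u8zMy5mHdmZ4mru7u7uodmZmZneJmqq7u7u7upmYdmZ4mqvMzMuph2ZmZWeJmaqqqqqqqpqYd2Z4mqvMzMy6mHdmVVZ4maqqqqqqqpmYd2eImqvMy8y7qYdlRFZ4mZqqmZmqqod3Z3eJmqvMu7vLqodlRFZ4maqqmZqpmXZlVmeImaq7u7u8uodlVVZ4mqqqmZmZmGVERWZ4mqq7q7u7uod2ZmZ4mqqqmYiIh1QzRFZ4maqqqqu7uph3d2Z3mqmpmYd3dlMzM0VnmZmZqqqruph3d3d3mZmZmYh2ZUMyIzRXiZiImaqqqph3d2d4mZmZqpiGZQ=="/>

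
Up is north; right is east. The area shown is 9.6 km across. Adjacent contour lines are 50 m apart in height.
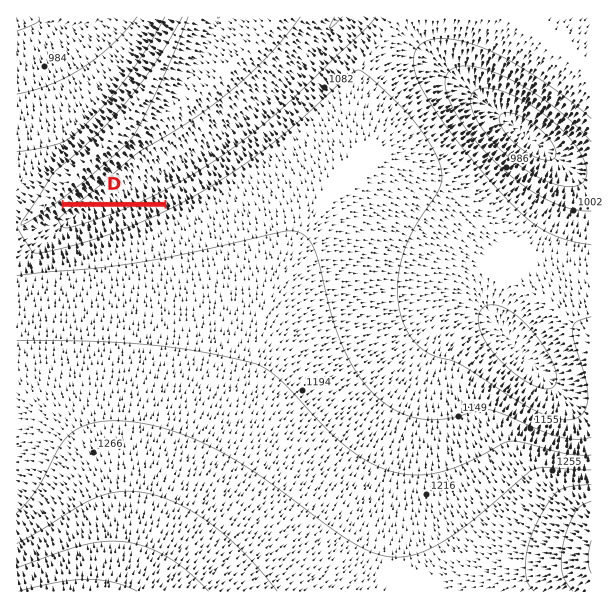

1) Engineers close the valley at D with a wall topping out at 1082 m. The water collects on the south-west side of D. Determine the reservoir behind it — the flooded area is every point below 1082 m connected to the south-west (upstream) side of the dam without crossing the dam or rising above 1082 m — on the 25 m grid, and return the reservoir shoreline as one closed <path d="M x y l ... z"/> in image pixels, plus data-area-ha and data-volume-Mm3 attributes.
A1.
<path d="M156 206l-97 0-5 5-16 11-4 3 0 5 10 14 10 0 2-2 22-4 41-14 22-10 3 0 12-6 0-2z" data-area-ha="73" data-volume-Mm3="17.50"/>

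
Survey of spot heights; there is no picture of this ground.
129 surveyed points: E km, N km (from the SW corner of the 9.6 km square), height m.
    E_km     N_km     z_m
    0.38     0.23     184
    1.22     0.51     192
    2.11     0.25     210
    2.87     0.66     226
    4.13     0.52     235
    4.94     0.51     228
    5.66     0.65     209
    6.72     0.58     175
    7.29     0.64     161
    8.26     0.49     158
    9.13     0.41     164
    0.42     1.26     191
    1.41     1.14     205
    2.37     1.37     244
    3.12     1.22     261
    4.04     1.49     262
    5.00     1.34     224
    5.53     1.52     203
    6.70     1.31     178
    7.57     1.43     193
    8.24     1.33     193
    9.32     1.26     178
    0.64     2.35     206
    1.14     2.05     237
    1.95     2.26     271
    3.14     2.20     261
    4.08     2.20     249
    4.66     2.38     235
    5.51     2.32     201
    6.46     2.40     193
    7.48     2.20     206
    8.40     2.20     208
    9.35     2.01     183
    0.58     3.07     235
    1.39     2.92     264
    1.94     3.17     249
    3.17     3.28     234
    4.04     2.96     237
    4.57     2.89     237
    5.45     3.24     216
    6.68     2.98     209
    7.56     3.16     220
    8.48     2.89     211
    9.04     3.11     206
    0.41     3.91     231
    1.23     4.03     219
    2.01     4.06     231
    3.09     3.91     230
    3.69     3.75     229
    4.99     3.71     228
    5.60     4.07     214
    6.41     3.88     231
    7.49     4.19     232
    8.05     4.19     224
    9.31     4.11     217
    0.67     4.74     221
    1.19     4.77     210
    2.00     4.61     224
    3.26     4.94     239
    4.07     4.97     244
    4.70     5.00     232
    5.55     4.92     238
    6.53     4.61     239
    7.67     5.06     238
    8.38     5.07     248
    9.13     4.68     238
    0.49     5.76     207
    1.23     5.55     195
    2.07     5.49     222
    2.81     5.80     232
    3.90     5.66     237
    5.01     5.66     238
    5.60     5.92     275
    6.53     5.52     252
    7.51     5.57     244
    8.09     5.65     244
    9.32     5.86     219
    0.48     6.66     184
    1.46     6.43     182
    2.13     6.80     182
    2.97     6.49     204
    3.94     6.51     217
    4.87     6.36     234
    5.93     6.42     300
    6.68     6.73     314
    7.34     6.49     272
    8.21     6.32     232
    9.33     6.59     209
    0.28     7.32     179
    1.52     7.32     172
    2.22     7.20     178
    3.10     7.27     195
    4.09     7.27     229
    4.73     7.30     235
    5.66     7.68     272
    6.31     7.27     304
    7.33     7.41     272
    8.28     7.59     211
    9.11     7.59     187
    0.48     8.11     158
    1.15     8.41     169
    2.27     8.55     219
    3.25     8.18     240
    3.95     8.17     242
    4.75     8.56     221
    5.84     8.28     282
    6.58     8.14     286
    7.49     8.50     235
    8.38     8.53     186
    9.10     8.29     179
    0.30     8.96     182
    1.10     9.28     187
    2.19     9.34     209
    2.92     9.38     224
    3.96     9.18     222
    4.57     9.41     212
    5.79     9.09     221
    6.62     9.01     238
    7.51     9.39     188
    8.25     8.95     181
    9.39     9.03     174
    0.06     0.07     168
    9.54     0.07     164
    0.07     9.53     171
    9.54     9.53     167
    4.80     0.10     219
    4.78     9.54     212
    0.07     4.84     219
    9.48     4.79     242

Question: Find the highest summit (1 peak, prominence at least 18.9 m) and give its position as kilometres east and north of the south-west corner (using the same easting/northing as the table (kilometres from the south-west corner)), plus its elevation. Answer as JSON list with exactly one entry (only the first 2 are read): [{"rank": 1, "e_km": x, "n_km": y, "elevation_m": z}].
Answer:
[{"rank": 1, "e_km": 6.61, "n_km": 6.69, "elevation_m": 314}]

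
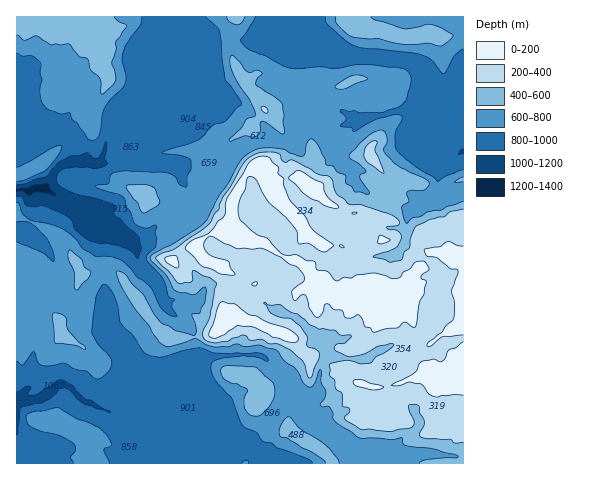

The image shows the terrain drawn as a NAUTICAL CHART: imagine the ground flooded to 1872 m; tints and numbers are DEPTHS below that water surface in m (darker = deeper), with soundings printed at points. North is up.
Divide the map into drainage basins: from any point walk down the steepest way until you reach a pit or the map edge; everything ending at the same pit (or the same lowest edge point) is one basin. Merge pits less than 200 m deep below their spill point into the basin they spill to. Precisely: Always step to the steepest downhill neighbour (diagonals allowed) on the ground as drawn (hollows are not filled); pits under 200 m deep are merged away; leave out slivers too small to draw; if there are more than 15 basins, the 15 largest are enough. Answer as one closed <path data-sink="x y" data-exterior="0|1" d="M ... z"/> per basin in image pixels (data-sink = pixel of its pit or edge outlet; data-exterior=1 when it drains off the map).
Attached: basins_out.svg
<path data-sink="45 188" data-exterior="0" d="M237 16l-221 1 0 250 6 1 7 4 9 27 22 23 16-7 2-7-1-22 4-10 17-8 12 0 12 9 35 51 14 10 7 1 33-5 8-6 8-12 8-1 13 5 9 2 36 16 7 11 9 8 26 10 12 1 9 14 11 4-6 16 0 9 3 7 20 5 29 0 17 8 11-5 22-2 1-208-8 2-9 9-9 0-18 7-6-4-11-2-7-6-10-3-23-6-16 0-19-10-16-18-13-8-20 3-8 8-8-22 9-8 11-5 4-12-13-22-28-31-12-22-7-28 5-14z"/><path data-sink="17 400" data-exterior="1" d="M110 268l-12 0-17 8-4 10 1 22-2 7-16 7-22-23-9-27-7-4-6 1 1 195 447-1-1-39-22 2-11 5-17-8-29 0-20-5-3-7 0-9 6-16-11-4-9-14-12-1-26-10-9-8-7-11-36-16-9-2-13-5-8 1-8 12-8 6-33 5-7-1-14-10-35-51z"/><path data-sink="463 151" data-exterior="1" d="M342 16l-104 0-6 8-5 15 10 32 9 17 28 31 13 22-4 12-11 5-9 8 7 21 9-7 20-3 13 8 16 18 19 10 16 0 23 6 10 3 7 6 11 2 6 4 18-7 11-1 7-8 8-3 0-180-26 2-12-2-15 4-9 0-20-7-31-2-7-6z"/>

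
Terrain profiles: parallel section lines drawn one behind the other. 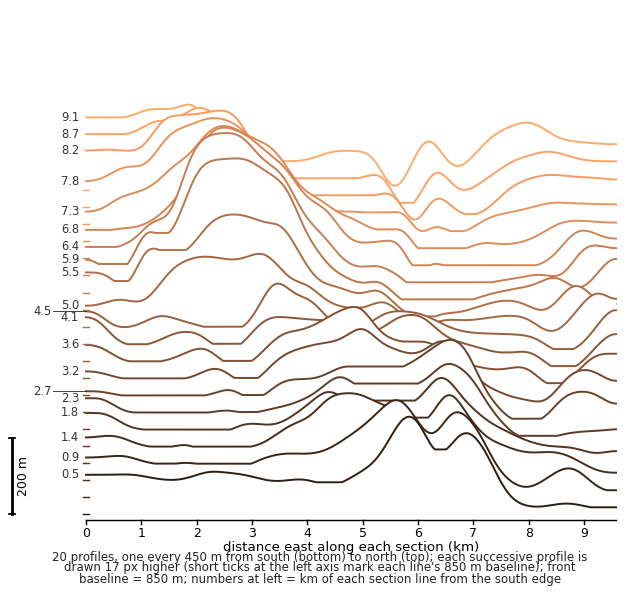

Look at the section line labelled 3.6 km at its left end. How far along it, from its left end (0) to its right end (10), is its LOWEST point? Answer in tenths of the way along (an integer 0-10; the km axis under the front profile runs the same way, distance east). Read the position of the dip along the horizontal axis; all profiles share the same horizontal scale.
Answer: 9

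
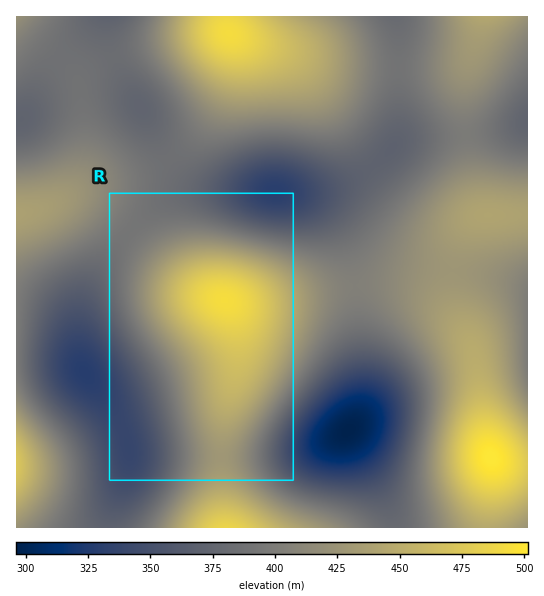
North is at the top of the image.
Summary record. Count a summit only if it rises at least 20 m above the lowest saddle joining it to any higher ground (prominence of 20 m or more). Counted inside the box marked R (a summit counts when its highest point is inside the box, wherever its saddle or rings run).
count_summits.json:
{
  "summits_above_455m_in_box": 1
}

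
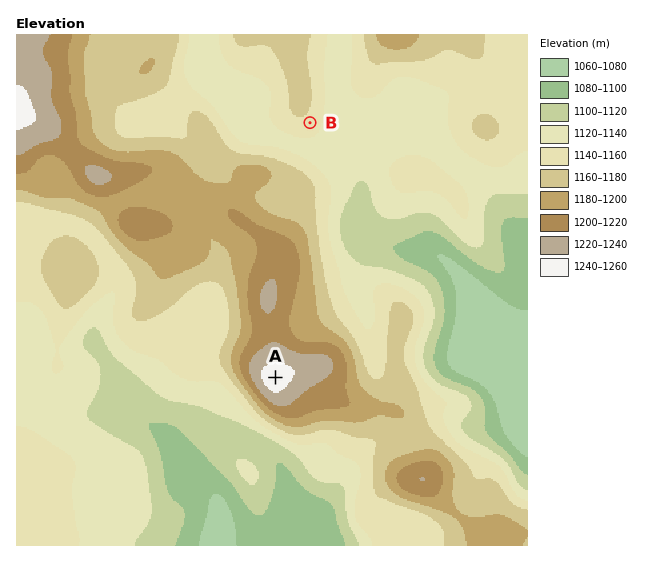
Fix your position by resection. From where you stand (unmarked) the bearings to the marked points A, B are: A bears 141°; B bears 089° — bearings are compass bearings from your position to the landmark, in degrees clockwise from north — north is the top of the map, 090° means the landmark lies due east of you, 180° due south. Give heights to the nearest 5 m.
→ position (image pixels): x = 72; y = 127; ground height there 1205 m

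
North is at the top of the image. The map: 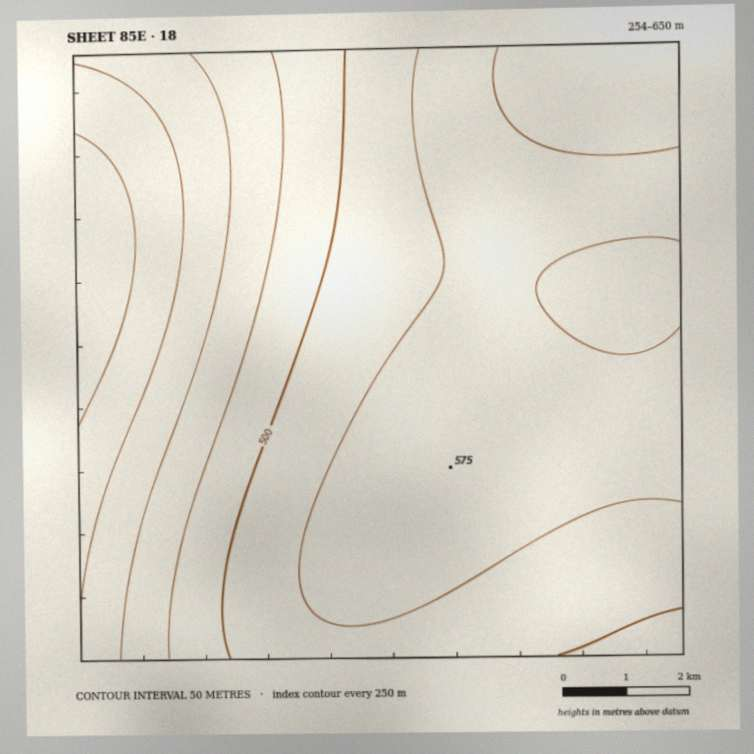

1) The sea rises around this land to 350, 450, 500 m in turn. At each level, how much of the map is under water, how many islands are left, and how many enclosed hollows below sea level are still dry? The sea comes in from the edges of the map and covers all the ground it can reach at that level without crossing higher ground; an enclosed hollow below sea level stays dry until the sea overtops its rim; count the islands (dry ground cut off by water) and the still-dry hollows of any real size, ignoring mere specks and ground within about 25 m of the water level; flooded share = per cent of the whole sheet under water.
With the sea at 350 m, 10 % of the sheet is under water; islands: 0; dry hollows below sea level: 0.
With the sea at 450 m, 26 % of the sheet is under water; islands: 0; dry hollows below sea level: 0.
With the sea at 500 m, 36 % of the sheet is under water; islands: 0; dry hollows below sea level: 0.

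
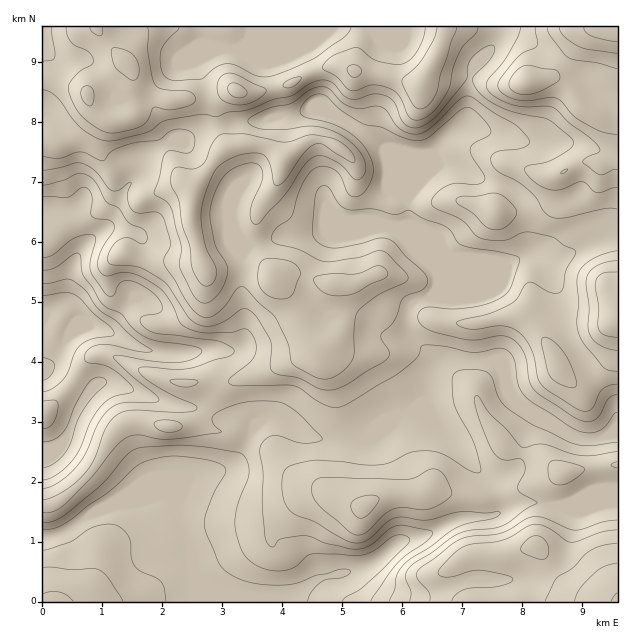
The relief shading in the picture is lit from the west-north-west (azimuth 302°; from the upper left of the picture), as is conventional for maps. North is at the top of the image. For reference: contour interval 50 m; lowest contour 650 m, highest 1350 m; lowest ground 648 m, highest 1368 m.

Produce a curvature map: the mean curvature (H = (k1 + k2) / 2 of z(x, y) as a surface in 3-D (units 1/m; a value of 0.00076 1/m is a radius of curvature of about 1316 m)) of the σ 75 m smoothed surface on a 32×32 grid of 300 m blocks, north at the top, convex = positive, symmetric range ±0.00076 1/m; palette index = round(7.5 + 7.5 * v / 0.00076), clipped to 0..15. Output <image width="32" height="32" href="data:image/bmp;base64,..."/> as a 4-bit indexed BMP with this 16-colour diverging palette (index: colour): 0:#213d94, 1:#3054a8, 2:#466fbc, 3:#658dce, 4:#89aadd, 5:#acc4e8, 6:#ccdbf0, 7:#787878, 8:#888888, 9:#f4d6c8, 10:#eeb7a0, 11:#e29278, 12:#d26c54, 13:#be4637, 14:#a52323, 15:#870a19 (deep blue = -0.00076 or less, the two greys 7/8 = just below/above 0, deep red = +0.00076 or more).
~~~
<image width="32" height="32" href="data:image/bmp;base64,Qk12AgAAAAAAAHYAAAAoAAAAIAAAACAAAAABAAQAAAAAAAACAAATCwAAEwsAABAAAAAAAAAAlD0hAKhUMAC8b0YAzo1lAN2qiQDoxKwA8NvMAHh4eACIiIgAyNb0AKC37gB4kuIAVGzSADdGvgAjI6UAGQqHAKmZiHd3dlVomJhmeYiGiZmYiWZ4d3d4VDJK/7ZERneKhnhnd3d5vHU0AIrtzKqGmBWJh4h3eZdon5AAbbrftqrCN4iHd4mIh57EdwAAa1JH/kNnd3eIiZqs282qpUM1ZW7nRnd2Z4mbmaqbmWaZuEQV7GRVVDWZmYdmeqVYWN7eUY6FQ1eHuGVVR4dTjIqTNpJeyv/KtnZWd3Z2Rbt2IkP0Ou2FVlVmZ4dmdmnHQjniqjQwB4iWU0h2d3Z7tEetwxpgP//rvLmNuGdmipVL2mhW//gAFUWKu5q6hlREKdZIlHYBZTJDaKmnZkVYclyTmocQf9jMc4mGh2hu//3JZa5EPpUF3HSYdWdXNkNIqXR7lG0hWM1V62vcmKd3c5lFzKSfm7nfZtupqe2Vd3VnVrzVHPdk50Z3dEaoR3VFVGU1mlFjN/RYZGRlVXVHq2d3ZWeXaSjyWqeFVVhoiM+JqWZWGX6J9FbYU3x4au2pJXWWlh2Eftkhf0E/ZnVkFH34iZd7U2pNg3+Cr1Z2Vq64jLjbZ0NUOu/Z7vYSM1mFRDJHY47+YzYgBGcBZ/oTNEVHujb3eJ64iTMAOTPvcEd1PbeK9mmKp//vsJ5o7rXP/5pmhWa9QkezJu7vyp6DR+uVRldIykRlRnY1u0MtxDKVR3dbu1iYeJd3dThnN9qFZ73c"/>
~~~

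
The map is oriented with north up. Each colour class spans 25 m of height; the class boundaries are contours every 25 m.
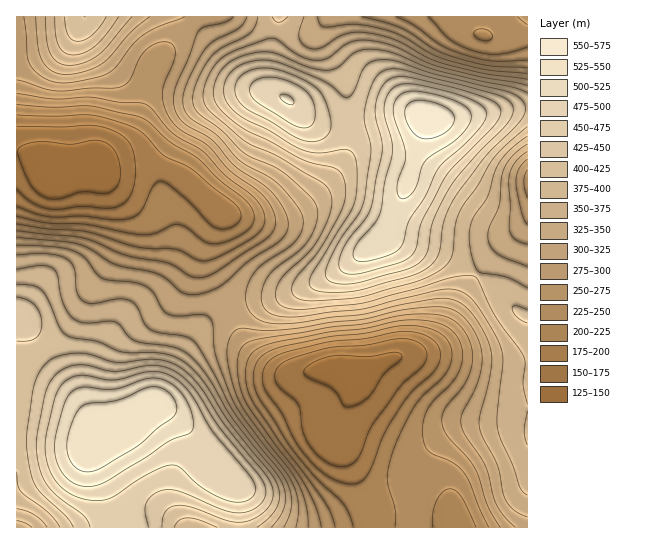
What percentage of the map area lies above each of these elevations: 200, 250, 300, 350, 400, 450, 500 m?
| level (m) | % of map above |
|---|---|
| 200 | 88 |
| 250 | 75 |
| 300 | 63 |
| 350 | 48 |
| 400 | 33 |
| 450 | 20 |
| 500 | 8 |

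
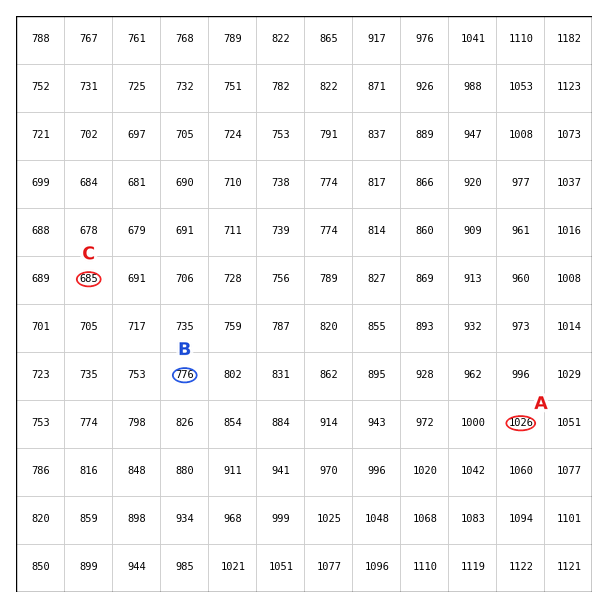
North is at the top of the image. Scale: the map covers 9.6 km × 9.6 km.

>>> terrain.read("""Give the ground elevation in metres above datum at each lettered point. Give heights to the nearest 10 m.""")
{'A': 1030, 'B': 780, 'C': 690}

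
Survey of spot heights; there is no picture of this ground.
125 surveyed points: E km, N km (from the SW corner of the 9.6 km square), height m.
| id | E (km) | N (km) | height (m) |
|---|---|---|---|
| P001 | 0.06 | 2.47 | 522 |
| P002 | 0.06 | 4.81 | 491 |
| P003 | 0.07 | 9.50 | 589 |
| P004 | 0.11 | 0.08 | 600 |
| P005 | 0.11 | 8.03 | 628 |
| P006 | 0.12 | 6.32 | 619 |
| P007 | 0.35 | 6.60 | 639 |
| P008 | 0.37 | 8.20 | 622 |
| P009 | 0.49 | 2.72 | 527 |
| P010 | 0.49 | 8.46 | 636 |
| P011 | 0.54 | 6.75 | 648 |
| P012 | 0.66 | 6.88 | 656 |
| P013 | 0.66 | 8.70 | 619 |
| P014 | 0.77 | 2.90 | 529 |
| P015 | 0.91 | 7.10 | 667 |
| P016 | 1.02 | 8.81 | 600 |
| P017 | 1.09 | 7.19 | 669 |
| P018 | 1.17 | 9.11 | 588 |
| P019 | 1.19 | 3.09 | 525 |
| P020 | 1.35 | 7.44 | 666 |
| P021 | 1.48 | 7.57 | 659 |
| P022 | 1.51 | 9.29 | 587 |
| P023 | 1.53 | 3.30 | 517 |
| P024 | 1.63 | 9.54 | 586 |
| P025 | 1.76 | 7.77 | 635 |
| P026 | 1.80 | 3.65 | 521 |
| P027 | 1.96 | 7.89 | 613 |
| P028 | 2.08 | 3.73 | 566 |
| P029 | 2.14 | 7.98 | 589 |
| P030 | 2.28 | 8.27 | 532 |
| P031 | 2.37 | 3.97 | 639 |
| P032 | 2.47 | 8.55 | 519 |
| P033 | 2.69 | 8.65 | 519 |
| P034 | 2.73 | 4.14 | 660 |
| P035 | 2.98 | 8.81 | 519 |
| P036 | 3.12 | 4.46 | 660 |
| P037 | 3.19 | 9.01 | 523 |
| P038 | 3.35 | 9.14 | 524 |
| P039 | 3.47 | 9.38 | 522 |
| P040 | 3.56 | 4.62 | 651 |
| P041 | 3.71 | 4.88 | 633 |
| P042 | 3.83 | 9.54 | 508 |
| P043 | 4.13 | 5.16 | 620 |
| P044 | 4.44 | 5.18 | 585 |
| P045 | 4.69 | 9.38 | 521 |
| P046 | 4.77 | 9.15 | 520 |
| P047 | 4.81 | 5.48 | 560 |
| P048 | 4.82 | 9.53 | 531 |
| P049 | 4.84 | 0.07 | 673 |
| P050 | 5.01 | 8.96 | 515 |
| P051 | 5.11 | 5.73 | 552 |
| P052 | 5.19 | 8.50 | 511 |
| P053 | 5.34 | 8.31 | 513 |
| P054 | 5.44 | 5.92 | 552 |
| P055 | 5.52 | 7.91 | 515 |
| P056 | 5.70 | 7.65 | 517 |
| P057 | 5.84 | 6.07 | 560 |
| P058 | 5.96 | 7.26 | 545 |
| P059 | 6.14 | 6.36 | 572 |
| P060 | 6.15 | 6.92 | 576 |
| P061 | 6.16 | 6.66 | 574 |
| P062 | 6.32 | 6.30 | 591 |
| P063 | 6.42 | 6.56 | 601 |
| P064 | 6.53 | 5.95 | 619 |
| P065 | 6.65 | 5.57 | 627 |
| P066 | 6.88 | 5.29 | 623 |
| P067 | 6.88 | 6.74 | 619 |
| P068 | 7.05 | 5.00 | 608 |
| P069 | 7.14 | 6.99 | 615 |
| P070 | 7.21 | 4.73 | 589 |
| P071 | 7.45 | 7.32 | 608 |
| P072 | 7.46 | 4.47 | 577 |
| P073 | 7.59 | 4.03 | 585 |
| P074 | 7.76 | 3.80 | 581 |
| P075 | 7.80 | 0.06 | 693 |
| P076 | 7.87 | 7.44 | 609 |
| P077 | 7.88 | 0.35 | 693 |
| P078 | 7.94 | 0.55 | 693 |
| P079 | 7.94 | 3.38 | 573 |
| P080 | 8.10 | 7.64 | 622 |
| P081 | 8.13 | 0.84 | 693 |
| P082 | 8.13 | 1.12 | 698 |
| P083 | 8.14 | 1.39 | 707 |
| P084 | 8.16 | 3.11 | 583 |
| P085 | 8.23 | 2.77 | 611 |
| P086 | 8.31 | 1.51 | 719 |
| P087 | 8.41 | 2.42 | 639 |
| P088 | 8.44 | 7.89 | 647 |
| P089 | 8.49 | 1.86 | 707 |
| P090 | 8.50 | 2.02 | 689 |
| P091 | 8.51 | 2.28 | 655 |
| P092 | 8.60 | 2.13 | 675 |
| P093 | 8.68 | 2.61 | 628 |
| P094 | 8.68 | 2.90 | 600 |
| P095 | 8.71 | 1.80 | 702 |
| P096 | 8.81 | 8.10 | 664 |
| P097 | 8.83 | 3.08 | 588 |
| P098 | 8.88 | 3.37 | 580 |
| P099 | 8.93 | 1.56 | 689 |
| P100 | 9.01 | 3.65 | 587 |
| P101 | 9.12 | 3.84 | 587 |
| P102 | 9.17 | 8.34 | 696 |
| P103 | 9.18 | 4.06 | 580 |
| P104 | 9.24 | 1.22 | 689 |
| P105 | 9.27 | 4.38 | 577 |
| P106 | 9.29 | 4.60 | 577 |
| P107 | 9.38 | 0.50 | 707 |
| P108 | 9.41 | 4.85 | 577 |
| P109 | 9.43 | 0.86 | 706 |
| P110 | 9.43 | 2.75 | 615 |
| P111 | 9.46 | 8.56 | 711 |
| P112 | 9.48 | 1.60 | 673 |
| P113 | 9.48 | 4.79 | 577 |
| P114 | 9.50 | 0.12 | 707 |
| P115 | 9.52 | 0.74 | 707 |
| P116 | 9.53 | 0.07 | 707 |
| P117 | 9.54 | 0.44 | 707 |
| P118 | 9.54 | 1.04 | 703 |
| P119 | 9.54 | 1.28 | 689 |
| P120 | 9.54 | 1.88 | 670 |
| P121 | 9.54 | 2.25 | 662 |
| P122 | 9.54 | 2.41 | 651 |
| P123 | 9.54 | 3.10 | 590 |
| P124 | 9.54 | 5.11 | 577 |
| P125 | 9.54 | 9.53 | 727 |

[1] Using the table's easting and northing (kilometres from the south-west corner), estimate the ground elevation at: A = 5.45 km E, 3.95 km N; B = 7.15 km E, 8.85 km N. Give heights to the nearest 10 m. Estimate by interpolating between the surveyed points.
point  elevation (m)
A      590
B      640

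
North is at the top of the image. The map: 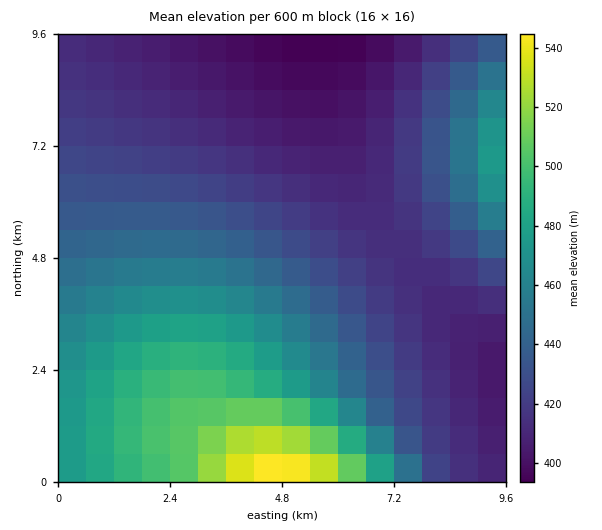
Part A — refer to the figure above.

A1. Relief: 390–555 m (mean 440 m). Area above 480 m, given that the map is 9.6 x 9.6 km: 15.5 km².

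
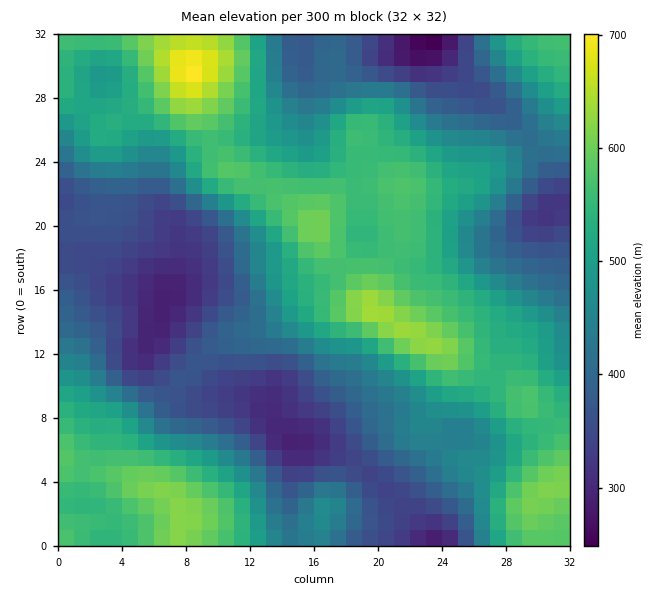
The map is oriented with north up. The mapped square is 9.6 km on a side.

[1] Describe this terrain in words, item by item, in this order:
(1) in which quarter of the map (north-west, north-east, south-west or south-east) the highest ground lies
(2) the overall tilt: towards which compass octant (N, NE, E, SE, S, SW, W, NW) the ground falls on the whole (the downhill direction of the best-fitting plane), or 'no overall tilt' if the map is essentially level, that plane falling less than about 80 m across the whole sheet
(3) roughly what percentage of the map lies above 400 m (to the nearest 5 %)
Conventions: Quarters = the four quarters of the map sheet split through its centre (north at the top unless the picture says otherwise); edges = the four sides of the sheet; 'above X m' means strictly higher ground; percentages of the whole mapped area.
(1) Look to the north-west quarter for the highest ground.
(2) No overall tilt - high and low ground are spread across the sheet.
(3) Ground above 400 m makes up about 70 % of the sheet.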